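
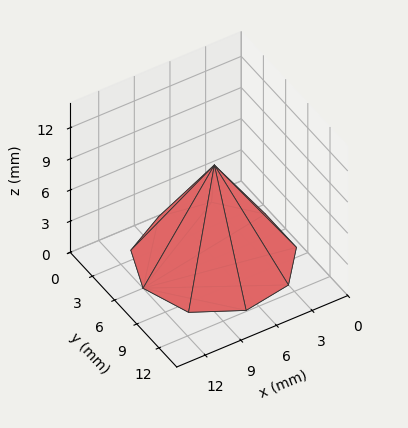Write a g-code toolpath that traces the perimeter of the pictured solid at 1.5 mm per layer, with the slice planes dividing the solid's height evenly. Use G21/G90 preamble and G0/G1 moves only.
Reading the render: the shape is a regular 9-sided pyramid, base circumscribed radius ≈ 6 mm, apex at z ≈ 9 mm (dimensions read to the nearest mm from the axis ticks). For the g-code, the solid's height is divided into equal slices at the stated Δz and each level perimeter traced with G1 moves after a G0 lift.

; perimeter-only toolpath
G21 ; units = mm
G90 ; absolute positioning
G28 ; home
; layer 1
G0 Z1.5
G0 X11.0 Y6.0
G1 X9.8 Y9.2
G1 X6.8 Y10.9
G1 X3.5 Y10.3
G1 X1.3 Y7.8
G1 X1.3 Y4.2
G1 X3.5 Y1.7
G1 X6.8 Y1.1
G1 X9.8 Y2.8
G1 X11.0 Y6.0
; layer 2
G0 Z3.0
G0 X10.0 Y6.0
G1 X9.1 Y8.6
G1 X6.7 Y9.9
G1 X4.0 Y9.5
G1 X2.3 Y7.4
G1 X2.3 Y4.6
G1 X4.0 Y2.5
G1 X6.7 Y2.1
G1 X9.1 Y3.4
G1 X10.0 Y6.0
; layer 3
G0 Z4.5
G0 X9.0 Y6.0
G1 X8.3 Y8.0
G1 X6.5 Y8.9
G1 X4.5 Y8.6
G1 X3.2 Y7.0
G1 X3.2 Y5.0
G1 X4.5 Y3.4
G1 X6.5 Y3.0
G1 X8.3 Y4.0
G1 X9.0 Y6.0
; layer 4
G0 Z6.0
G0 X8.0 Y6.0
G1 X7.5 Y7.3
G1 X6.3 Y8.0
G1 X5.0 Y7.7
G1 X4.1 Y6.7
G1 X4.1 Y5.3
G1 X5.0 Y4.3
G1 X6.3 Y4.0
G1 X7.5 Y4.7
G1 X8.0 Y6.0
; layer 5
G0 Z7.5
G0 X7.0 Y6.0
G1 X6.8 Y6.6
G1 X6.2 Y7.0
G1 X5.5 Y6.9
G1 X5.1 Y6.3
G1 X5.1 Y5.6
G1 X5.5 Y5.1
G1 X6.2 Y5.0
G1 X6.8 Y5.3
G1 X7.0 Y6.0
M2 ; end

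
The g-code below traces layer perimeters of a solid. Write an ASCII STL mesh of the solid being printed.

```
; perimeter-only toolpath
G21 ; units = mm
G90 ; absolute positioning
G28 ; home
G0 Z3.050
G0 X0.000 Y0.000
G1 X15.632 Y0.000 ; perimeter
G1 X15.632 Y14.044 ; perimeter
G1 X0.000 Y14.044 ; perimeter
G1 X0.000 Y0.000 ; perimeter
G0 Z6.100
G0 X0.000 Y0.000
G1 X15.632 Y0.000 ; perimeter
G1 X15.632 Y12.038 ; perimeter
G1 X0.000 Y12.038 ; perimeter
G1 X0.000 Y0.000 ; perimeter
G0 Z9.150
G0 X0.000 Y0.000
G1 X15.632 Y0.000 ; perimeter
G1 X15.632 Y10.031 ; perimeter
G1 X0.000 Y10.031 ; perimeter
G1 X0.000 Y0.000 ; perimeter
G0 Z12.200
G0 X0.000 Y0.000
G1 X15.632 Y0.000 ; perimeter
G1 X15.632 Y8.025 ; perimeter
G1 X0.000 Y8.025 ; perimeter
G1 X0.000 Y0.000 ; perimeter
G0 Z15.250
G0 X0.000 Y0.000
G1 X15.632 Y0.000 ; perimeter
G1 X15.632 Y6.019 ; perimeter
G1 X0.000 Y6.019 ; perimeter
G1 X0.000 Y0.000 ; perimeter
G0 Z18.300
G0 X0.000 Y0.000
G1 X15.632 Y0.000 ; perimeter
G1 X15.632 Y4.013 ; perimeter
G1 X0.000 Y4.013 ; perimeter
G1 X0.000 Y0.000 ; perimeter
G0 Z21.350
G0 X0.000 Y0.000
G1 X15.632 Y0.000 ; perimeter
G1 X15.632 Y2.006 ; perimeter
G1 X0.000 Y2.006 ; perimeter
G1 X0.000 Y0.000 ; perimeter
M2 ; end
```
solid part
  facet normal 0.0000 0.0000 -1.0000
    outer loop
      vertex 15.632 16.050 0.000
      vertex 15.632 0.000 0.000
      vertex 0.000 0.000 0.000
    endloop
  endfacet
  facet normal 0.0000 0.0000 -1.0000
    outer loop
      vertex 0.000 16.050 0.000
      vertex 15.632 16.050 0.000
      vertex 0.000 0.000 0.000
    endloop
  endfacet
  facet normal 0.0000 -1.0000 0.0000
    outer loop
      vertex 0.000 0.000 0.000
      vertex 15.632 0.000 0.000
      vertex 15.632 0.000 24.400
    endloop
  endfacet
  facet normal 0.0000 -1.0000 0.0000
    outer loop
      vertex 0.000 0.000 0.000
      vertex 15.632 0.000 24.400
      vertex 0.000 0.000 24.400
    endloop
  endfacet
  facet normal 0.0000 0.8355 0.5496
    outer loop
      vertex 0.000 0.000 24.400
      vertex 15.632 0.000 24.400
      vertex 15.632 16.050 0.000
    endloop
  endfacet
  facet normal 0.0000 0.8355 0.5496
    outer loop
      vertex 0.000 0.000 24.400
      vertex 15.632 16.050 0.000
      vertex 0.000 16.050 0.000
    endloop
  endfacet
  facet normal -1.0000 0.0000 0.0000
    outer loop
      vertex 0.000 0.000 24.400
      vertex 0.000 16.050 0.000
      vertex 0.000 0.000 0.000
    endloop
  endfacet
  facet normal 1.0000 0.0000 0.0000
    outer loop
      vertex 15.632 0.000 0.000
      vertex 15.632 16.050 0.000
      vertex 15.632 0.000 24.400
    endloop
  endfacet
endsolid part

The G0 Z moves step by Δz≈3.050 mm. The G1 loops shrink linearly with z, so the solid tapers from its base footprint up to z≈24.4. Closing with a flat bottom cap and the tapered top and triangulating gives 8 facets — a wedge (ramp): 15.6 × 16.1 mm base, rising to 24.4 mm along the y=0 edge and sloping linearly to z=0 at y=16.1.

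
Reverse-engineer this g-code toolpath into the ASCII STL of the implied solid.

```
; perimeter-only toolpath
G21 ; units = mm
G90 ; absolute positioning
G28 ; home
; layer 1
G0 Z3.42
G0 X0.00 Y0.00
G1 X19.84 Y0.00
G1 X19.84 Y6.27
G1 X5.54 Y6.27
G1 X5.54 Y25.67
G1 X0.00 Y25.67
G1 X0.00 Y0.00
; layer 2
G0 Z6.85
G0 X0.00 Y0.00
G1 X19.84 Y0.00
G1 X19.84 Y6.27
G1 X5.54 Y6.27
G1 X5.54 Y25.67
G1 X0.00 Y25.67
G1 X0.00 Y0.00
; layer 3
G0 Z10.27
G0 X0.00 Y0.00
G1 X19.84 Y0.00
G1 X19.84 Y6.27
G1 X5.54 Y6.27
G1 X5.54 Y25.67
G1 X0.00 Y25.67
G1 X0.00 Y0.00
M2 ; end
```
solid part
  facet normal 0.0000 0.0000 -1.0000
    outer loop
      vertex 19.84 6.27 0.00
      vertex 19.84 0.00 0.00
      vertex 0.00 0.00 0.00
    endloop
  endfacet
  facet normal 0.0000 0.0000 -1.0000
    outer loop
      vertex 5.54 6.27 0.00
      vertex 19.84 6.27 0.00
      vertex 0.00 0.00 0.00
    endloop
  endfacet
  facet normal 0.0000 0.0000 -1.0000
    outer loop
      vertex 5.54 25.67 0.00
      vertex 5.54 6.27 0.00
      vertex 0.00 0.00 0.00
    endloop
  endfacet
  facet normal 0.0000 0.0000 -1.0000
    outer loop
      vertex 0.00 25.67 0.00
      vertex 5.54 25.67 0.00
      vertex 0.00 0.00 0.00
    endloop
  endfacet
  facet normal 0.0000 0.0000 1.0000
    outer loop
      vertex 0.00 0.00 10.27
      vertex 19.84 0.00 10.27
      vertex 19.84 6.27 10.27
    endloop
  endfacet
  facet normal 0.0000 0.0000 1.0000
    outer loop
      vertex 0.00 0.00 10.27
      vertex 19.84 6.27 10.27
      vertex 5.54 6.27 10.27
    endloop
  endfacet
  facet normal 0.0000 0.0000 1.0000
    outer loop
      vertex 0.00 0.00 10.27
      vertex 5.54 6.27 10.27
      vertex 5.54 25.67 10.27
    endloop
  endfacet
  facet normal 0.0000 0.0000 1.0000
    outer loop
      vertex 0.00 0.00 10.27
      vertex 5.54 25.67 10.27
      vertex 0.00 25.67 10.27
    endloop
  endfacet
  facet normal 0.0000 -1.0000 0.0000
    outer loop
      vertex 0.00 0.00 0.00
      vertex 19.84 0.00 0.00
      vertex 19.84 0.00 10.27
    endloop
  endfacet
  facet normal 0.0000 -1.0000 0.0000
    outer loop
      vertex 0.00 0.00 0.00
      vertex 19.84 0.00 10.27
      vertex 0.00 0.00 10.27
    endloop
  endfacet
  facet normal 1.0000 0.0000 0.0000
    outer loop
      vertex 19.84 0.00 0.00
      vertex 19.84 6.27 0.00
      vertex 19.84 6.27 10.27
    endloop
  endfacet
  facet normal 1.0000 0.0000 0.0000
    outer loop
      vertex 19.84 0.00 0.00
      vertex 19.84 6.27 10.27
      vertex 19.84 0.00 10.27
    endloop
  endfacet
  facet normal 0.0000 1.0000 0.0000
    outer loop
      vertex 19.84 6.27 0.00
      vertex 5.54 6.27 0.00
      vertex 5.54 6.27 10.27
    endloop
  endfacet
  facet normal 0.0000 1.0000 0.0000
    outer loop
      vertex 19.84 6.27 0.00
      vertex 5.54 6.27 10.27
      vertex 19.84 6.27 10.27
    endloop
  endfacet
  facet normal 1.0000 0.0000 0.0000
    outer loop
      vertex 5.54 6.27 0.00
      vertex 5.54 25.67 0.00
      vertex 5.54 25.67 10.27
    endloop
  endfacet
  facet normal 1.0000 0.0000 0.0000
    outer loop
      vertex 5.54 6.27 0.00
      vertex 5.54 25.67 10.27
      vertex 5.54 6.27 10.27
    endloop
  endfacet
  facet normal 0.0000 1.0000 0.0000
    outer loop
      vertex 5.54 25.67 0.00
      vertex 0.00 25.67 0.00
      vertex 0.00 25.67 10.27
    endloop
  endfacet
  facet normal 0.0000 1.0000 0.0000
    outer loop
      vertex 5.54 25.67 0.00
      vertex 0.00 25.67 10.27
      vertex 5.54 25.67 10.27
    endloop
  endfacet
  facet normal -1.0000 0.0000 0.0000
    outer loop
      vertex 0.00 25.67 0.00
      vertex 0.00 0.00 0.00
      vertex 0.00 0.00 10.27
    endloop
  endfacet
  facet normal -1.0000 0.0000 0.0000
    outer loop
      vertex 0.00 25.67 0.00
      vertex 0.00 0.00 10.27
      vertex 0.00 25.67 10.27
    endloop
  endfacet
endsolid part

The G0 Z moves step by Δz≈3.42 mm. Every layer's G1 loop is the same polygon, so the solid is a straight extrusion of it from z=0 to z≈10.3. Closing with flat bottom and top caps and triangulating gives 20 facets — an L-shaped prism: outer 19.8 × 25.7 mm, arm thicknesses ≈ 6.27 mm (horizontal) and 5.54 mm (vertical), extruded 10.3 mm in z.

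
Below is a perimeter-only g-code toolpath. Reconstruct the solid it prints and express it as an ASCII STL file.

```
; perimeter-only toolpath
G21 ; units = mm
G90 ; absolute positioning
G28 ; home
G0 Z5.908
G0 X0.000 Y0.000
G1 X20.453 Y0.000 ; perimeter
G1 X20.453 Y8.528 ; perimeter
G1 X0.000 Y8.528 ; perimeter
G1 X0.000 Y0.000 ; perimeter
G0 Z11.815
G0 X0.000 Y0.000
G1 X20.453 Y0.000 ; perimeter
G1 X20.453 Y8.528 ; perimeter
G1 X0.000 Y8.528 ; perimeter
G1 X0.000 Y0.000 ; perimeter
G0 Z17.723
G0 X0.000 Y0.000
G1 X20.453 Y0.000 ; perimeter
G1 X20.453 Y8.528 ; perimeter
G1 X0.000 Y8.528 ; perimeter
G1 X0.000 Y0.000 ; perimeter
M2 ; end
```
solid part
  facet normal 0.0000 0.0000 -1.0000
    outer loop
      vertex 20.453 8.528 0.000
      vertex 20.453 0.000 0.000
      vertex 0.000 0.000 0.000
    endloop
  endfacet
  facet normal 0.0000 0.0000 -1.0000
    outer loop
      vertex 0.000 8.528 0.000
      vertex 20.453 8.528 0.000
      vertex 0.000 0.000 0.000
    endloop
  endfacet
  facet normal 0.0000 0.0000 1.0000
    outer loop
      vertex 0.000 0.000 17.723
      vertex 20.453 0.000 17.723
      vertex 20.453 8.528 17.723
    endloop
  endfacet
  facet normal 0.0000 0.0000 1.0000
    outer loop
      vertex 0.000 0.000 17.723
      vertex 20.453 8.528 17.723
      vertex 0.000 8.528 17.723
    endloop
  endfacet
  facet normal 0.0000 -1.0000 0.0000
    outer loop
      vertex 0.000 0.000 0.000
      vertex 20.453 0.000 0.000
      vertex 20.453 0.000 17.723
    endloop
  endfacet
  facet normal 0.0000 -1.0000 0.0000
    outer loop
      vertex 0.000 0.000 0.000
      vertex 20.453 0.000 17.723
      vertex 0.000 0.000 17.723
    endloop
  endfacet
  facet normal 0.0000 1.0000 0.0000
    outer loop
      vertex 20.453 8.528 17.723
      vertex 20.453 8.528 0.000
      vertex 0.000 8.528 0.000
    endloop
  endfacet
  facet normal 0.0000 1.0000 0.0000
    outer loop
      vertex 0.000 8.528 17.723
      vertex 20.453 8.528 17.723
      vertex 0.000 8.528 0.000
    endloop
  endfacet
  facet normal -1.0000 0.0000 0.0000
    outer loop
      vertex 0.000 8.528 17.723
      vertex 0.000 8.528 0.000
      vertex 0.000 0.000 0.000
    endloop
  endfacet
  facet normal -1.0000 0.0000 0.0000
    outer loop
      vertex 0.000 0.000 17.723
      vertex 0.000 8.528 17.723
      vertex 0.000 0.000 0.000
    endloop
  endfacet
  facet normal 1.0000 0.0000 0.0000
    outer loop
      vertex 20.453 0.000 0.000
      vertex 20.453 8.528 0.000
      vertex 20.453 8.528 17.723
    endloop
  endfacet
  facet normal 1.0000 0.0000 0.0000
    outer loop
      vertex 20.453 0.000 0.000
      vertex 20.453 8.528 17.723
      vertex 20.453 0.000 17.723
    endloop
  endfacet
endsolid part

The G0 Z moves step by Δz≈5.908 mm. Every layer's G1 loop is the same polygon, so the solid is a straight extrusion of it from z=0 to z≈17.7. Closing with flat bottom and top caps and triangulating gives 12 facets — a rectangular box, roughly 20.5 × 8.53 mm footprint and 17.7 mm tall.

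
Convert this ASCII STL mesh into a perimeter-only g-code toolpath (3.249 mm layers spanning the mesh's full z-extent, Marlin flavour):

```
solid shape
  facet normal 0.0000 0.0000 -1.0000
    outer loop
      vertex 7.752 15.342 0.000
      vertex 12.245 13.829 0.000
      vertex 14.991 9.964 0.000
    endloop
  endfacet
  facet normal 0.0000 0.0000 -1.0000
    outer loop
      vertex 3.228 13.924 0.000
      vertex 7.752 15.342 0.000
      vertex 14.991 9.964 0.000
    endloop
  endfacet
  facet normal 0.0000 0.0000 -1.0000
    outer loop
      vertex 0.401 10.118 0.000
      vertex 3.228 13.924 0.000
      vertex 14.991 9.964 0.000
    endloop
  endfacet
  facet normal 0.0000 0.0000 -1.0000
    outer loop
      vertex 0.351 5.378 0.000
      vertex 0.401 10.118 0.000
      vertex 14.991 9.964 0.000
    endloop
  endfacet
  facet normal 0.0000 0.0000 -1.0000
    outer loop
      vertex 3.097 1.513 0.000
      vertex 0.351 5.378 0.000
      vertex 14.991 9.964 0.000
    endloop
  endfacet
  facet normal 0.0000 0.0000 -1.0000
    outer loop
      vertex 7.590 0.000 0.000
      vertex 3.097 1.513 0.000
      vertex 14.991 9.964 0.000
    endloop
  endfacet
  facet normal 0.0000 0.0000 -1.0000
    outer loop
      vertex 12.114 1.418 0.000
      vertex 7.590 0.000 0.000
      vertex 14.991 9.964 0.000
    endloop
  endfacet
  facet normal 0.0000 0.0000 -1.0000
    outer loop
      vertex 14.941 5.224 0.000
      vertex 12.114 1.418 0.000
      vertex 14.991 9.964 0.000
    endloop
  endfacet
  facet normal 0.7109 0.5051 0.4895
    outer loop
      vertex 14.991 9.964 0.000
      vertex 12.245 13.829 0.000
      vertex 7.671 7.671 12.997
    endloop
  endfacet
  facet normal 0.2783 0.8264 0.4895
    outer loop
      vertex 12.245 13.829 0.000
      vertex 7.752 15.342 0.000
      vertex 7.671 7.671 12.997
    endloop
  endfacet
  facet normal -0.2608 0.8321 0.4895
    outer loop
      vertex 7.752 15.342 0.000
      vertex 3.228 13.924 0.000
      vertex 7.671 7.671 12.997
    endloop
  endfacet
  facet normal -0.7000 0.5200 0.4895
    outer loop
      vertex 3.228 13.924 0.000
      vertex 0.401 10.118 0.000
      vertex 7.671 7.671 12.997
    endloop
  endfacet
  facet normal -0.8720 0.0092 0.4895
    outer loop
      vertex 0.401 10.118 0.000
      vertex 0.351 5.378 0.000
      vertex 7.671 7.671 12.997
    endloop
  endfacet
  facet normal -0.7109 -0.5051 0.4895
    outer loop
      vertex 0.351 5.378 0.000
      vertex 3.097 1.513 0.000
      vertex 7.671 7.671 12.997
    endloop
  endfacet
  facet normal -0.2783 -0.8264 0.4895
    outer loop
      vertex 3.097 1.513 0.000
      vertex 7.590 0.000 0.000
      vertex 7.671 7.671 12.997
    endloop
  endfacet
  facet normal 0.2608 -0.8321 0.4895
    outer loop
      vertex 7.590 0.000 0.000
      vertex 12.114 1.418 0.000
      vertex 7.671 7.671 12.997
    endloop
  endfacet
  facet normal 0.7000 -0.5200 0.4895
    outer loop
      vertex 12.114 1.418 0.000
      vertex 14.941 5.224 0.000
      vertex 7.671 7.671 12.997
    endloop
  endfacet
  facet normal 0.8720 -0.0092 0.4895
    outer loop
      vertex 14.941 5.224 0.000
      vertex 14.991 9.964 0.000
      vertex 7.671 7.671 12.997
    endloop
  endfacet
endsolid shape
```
; perimeter-only toolpath
G21 ; units = mm
G90 ; absolute positioning
G28 ; home
; layer 1
G0 Z3.249
G0 X13.161 Y9.391
G1 X11.101 Y12.290
G1 X7.732 Y13.424
G1 X4.339 Y12.361
G1 X2.219 Y9.506
G1 X2.181 Y5.951
G1 X4.240 Y3.053
G1 X7.610 Y1.918
G1 X11.003 Y2.981
G1 X13.123 Y5.836
G1 X13.161 Y9.391
; layer 2
G0 Z6.498
G0 X11.331 Y8.818
G1 X9.958 Y10.750
G1 X7.712 Y11.507
G1 X5.450 Y10.797
G1 X4.036 Y8.895
G1 X4.011 Y6.524
G1 X5.384 Y4.592
G1 X7.630 Y3.836
G1 X9.893 Y4.545
G1 X11.306 Y6.447
G1 X11.331 Y8.818
; layer 3
G0 Z9.748
G0 X9.501 Y8.244
G1 X8.815 Y9.210
G1 X7.691 Y9.589
G1 X6.560 Y9.234
G1 X5.854 Y8.283
G1 X5.841 Y7.098
G1 X6.528 Y6.132
G1 X7.651 Y5.753
G1 X8.782 Y6.108
G1 X9.489 Y7.059
G1 X9.501 Y8.244
M2 ; end

The solid is a regular 10-sided pyramid, base circumscribed radius ≈ 7.67 mm, apex at z ≈ 13 mm. Slicing at Δz = 3.249 mm — 4 equal slices spanning the solid's height, so layer i sits at z = i·h/4 — gives 3 non-empty perimeters. Each is a 10-segment closed polygon; G0 lifts to the layer z and rapids to the start vertex, then G1 traces the edges. The cross-section shrinks linearly with z (the slice at the apex is degenerate and omitted).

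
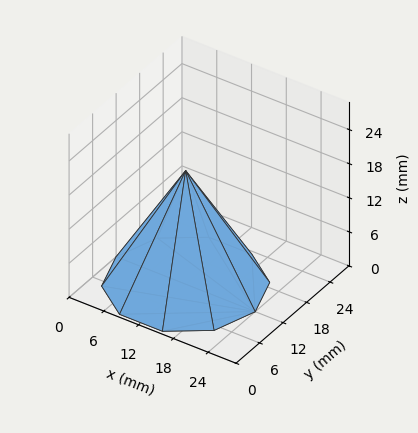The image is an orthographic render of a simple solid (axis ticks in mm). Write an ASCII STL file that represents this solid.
Reading the render: the shape is a regular 10-sided pyramid, base circumscribed radius ≈ 12 mm, apex at z ≈ 20 mm (dimensions read to the nearest mm from the axis ticks). For the STL, each face is triangulated and given an outward normal.

solid part
  facet normal 0.0000 0.0000 -1.0000
    outer loop
      vertex 15.7 23.4 0.0
      vertex 21.7 19.1 0.0
      vertex 24.0 12.0 0.0
    endloop
  endfacet
  facet normal 0.0000 0.0000 -1.0000
    outer loop
      vertex 8.3 23.4 0.0
      vertex 15.7 23.4 0.0
      vertex 24.0 12.0 0.0
    endloop
  endfacet
  facet normal 0.0000 0.0000 -1.0000
    outer loop
      vertex 2.3 19.1 0.0
      vertex 8.3 23.4 0.0
      vertex 24.0 12.0 0.0
    endloop
  endfacet
  facet normal 0.0000 0.0000 -1.0000
    outer loop
      vertex 0.0 12.0 0.0
      vertex 2.3 19.1 0.0
      vertex 24.0 12.0 0.0
    endloop
  endfacet
  facet normal 0.0000 0.0000 -1.0000
    outer loop
      vertex 2.3 4.9 0.0
      vertex 0.0 12.0 0.0
      vertex 24.0 12.0 0.0
    endloop
  endfacet
  facet normal 0.0000 0.0000 -1.0000
    outer loop
      vertex 8.3 0.6 0.0
      vertex 2.3 4.9 0.0
      vertex 24.0 12.0 0.0
    endloop
  endfacet
  facet normal 0.0000 0.0000 -1.0000
    outer loop
      vertex 15.7 0.6 0.0
      vertex 8.3 0.6 0.0
      vertex 24.0 12.0 0.0
    endloop
  endfacet
  facet normal 0.0000 0.0000 -1.0000
    outer loop
      vertex 21.7 4.9 0.0
      vertex 15.7 0.6 0.0
      vertex 24.0 12.0 0.0
    endloop
  endfacet
  facet normal 0.8262 0.2676 0.4957
    outer loop
      vertex 24.0 12.0 0.0
      vertex 21.7 19.1 0.0
      vertex 12.0 12.0 20.0
    endloop
  endfacet
  facet normal 0.5058 0.7058 0.4959
    outer loop
      vertex 21.7 19.1 0.0
      vertex 15.7 23.4 0.0
      vertex 12.0 12.0 20.0
    endloop
  endfacet
  facet normal 0.0000 0.8688 0.4952
    outer loop
      vertex 15.7 23.4 0.0
      vertex 8.3 23.4 0.0
      vertex 12.0 12.0 20.0
    endloop
  endfacet
  facet normal -0.5058 0.7058 0.4959
    outer loop
      vertex 8.3 23.4 0.0
      vertex 2.3 19.1 0.0
      vertex 12.0 12.0 20.0
    endloop
  endfacet
  facet normal -0.8262 0.2676 0.4957
    outer loop
      vertex 2.3 19.1 0.0
      vertex 0.0 12.0 0.0
      vertex 12.0 12.0 20.0
    endloop
  endfacet
  facet normal -0.8262 -0.2676 0.4957
    outer loop
      vertex 0.0 12.0 0.0
      vertex 2.3 4.9 0.0
      vertex 12.0 12.0 20.0
    endloop
  endfacet
  facet normal -0.5058 -0.7058 0.4959
    outer loop
      vertex 2.3 4.9 0.0
      vertex 8.3 0.6 0.0
      vertex 12.0 12.0 20.0
    endloop
  endfacet
  facet normal 0.0000 -0.8688 0.4952
    outer loop
      vertex 8.3 0.6 0.0
      vertex 15.7 0.6 0.0
      vertex 12.0 12.0 20.0
    endloop
  endfacet
  facet normal 0.5058 -0.7058 0.4959
    outer loop
      vertex 15.7 0.6 0.0
      vertex 21.7 4.9 0.0
      vertex 12.0 12.0 20.0
    endloop
  endfacet
  facet normal 0.8262 -0.2676 0.4957
    outer loop
      vertex 21.7 4.9 0.0
      vertex 24.0 12.0 0.0
      vertex 12.0 12.0 20.0
    endloop
  endfacet
endsolid part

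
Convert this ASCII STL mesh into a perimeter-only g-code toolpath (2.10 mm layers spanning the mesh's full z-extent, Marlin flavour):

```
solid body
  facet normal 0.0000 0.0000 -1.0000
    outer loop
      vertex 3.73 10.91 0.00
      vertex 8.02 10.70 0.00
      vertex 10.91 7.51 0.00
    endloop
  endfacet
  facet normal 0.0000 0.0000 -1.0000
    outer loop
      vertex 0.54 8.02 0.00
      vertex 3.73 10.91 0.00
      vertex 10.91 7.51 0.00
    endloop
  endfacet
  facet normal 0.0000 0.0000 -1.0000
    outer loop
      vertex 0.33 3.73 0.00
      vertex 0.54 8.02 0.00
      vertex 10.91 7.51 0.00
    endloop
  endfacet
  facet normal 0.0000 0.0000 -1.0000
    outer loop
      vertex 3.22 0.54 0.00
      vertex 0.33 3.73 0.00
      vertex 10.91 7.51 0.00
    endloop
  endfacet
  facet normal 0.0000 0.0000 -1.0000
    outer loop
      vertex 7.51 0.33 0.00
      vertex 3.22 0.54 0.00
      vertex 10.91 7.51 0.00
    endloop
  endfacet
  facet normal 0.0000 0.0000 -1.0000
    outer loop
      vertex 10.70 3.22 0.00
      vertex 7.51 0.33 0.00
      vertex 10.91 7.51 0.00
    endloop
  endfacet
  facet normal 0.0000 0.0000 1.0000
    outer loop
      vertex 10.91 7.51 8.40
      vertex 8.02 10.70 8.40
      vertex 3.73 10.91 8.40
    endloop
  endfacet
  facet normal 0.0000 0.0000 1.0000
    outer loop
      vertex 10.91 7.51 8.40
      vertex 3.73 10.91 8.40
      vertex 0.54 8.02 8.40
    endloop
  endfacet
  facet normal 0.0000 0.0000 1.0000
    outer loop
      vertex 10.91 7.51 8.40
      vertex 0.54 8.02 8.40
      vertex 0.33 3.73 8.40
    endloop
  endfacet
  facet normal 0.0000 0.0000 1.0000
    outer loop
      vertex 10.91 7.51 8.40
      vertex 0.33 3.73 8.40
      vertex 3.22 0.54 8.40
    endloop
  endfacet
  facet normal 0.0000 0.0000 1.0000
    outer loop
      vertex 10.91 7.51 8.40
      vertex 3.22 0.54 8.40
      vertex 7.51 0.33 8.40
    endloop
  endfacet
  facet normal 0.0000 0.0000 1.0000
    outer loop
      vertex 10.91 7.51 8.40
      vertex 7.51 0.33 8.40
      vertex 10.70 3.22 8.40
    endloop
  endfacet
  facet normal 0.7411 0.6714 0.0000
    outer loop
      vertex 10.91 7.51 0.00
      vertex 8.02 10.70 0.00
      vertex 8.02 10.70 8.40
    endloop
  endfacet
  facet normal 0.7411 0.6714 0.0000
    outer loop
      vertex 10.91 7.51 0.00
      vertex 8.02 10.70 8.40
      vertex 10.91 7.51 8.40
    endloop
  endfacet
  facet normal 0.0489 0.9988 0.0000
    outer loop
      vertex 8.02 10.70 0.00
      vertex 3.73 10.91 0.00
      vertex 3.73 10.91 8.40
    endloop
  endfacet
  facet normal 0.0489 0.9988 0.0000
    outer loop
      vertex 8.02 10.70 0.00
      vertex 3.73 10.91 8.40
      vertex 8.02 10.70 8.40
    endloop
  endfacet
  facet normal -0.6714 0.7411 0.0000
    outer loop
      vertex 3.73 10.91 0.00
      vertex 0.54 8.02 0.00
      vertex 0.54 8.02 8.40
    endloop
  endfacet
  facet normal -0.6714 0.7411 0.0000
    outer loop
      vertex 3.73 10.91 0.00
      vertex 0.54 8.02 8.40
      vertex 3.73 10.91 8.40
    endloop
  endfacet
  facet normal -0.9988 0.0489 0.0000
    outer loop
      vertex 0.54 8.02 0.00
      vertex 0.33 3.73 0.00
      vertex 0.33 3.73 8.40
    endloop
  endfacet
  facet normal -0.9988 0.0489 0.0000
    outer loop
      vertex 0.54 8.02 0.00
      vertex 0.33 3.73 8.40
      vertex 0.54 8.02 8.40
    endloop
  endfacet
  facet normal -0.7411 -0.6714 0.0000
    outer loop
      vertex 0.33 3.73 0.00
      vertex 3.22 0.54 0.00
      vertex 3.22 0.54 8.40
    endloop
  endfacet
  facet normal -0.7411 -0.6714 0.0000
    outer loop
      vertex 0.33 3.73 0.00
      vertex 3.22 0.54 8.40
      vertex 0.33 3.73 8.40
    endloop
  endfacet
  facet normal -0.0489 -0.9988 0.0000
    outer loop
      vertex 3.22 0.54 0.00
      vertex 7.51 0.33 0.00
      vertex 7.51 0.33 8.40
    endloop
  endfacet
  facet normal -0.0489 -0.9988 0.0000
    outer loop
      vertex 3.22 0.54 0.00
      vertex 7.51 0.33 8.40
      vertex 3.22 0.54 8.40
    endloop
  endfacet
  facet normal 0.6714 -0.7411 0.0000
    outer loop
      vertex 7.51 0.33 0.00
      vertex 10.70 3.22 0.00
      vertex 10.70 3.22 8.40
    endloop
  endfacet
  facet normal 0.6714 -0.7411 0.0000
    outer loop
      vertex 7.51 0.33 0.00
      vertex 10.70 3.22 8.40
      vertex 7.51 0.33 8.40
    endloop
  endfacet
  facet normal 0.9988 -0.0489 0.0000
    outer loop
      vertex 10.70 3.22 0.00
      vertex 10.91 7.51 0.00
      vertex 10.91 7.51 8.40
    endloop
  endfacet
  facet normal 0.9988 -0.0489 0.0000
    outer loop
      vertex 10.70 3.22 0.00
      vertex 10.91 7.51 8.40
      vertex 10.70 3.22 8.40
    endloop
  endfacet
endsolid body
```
; perimeter-only toolpath
G21 ; units = mm
G90 ; absolute positioning
G28 ; home
; layer 1
G0 Z2.10
G0 X10.91 Y7.51
G1 X8.02 Y10.70
G1 X3.73 Y10.91
G1 X0.54 Y8.02
G1 X0.33 Y3.73
G1 X3.22 Y0.54
G1 X7.51 Y0.33
G1 X10.70 Y3.22
G1 X10.91 Y7.51
; layer 2
G0 Z4.20
G0 X10.91 Y7.51
G1 X8.02 Y10.70
G1 X3.73 Y10.91
G1 X0.54 Y8.02
G1 X0.33 Y3.73
G1 X3.22 Y0.54
G1 X7.51 Y0.33
G1 X10.70 Y3.22
G1 X10.91 Y7.51
; layer 3
G0 Z6.30
G0 X10.91 Y7.51
G1 X8.02 Y10.70
G1 X3.73 Y10.91
G1 X0.54 Y8.02
G1 X0.33 Y3.73
G1 X3.22 Y0.54
G1 X7.51 Y0.33
G1 X10.70 Y3.22
G1 X10.91 Y7.51
; layer 4
G0 Z8.40
G0 X10.91 Y7.51
G1 X8.02 Y10.70
G1 X3.73 Y10.91
G1 X0.54 Y8.02
G1 X0.33 Y3.73
G1 X3.22 Y0.54
G1 X7.51 Y0.33
G1 X10.70 Y3.22
G1 X10.91 Y7.51
M2 ; end

The solid is a regular 8-sided prism (a cylinder approximated with 8 flat sides), circumscribed radius ≈ 5.62 mm, height ≈ 8.4 mm. Slicing at Δz = 2.10 mm — 4 equal slices spanning the solid's height, so layer i sits at z = i·h/4 — gives 4 non-empty perimeters. Each is a 8-segment closed polygon; G0 lifts to the layer z and rapids to the start vertex, then G1 traces the edges.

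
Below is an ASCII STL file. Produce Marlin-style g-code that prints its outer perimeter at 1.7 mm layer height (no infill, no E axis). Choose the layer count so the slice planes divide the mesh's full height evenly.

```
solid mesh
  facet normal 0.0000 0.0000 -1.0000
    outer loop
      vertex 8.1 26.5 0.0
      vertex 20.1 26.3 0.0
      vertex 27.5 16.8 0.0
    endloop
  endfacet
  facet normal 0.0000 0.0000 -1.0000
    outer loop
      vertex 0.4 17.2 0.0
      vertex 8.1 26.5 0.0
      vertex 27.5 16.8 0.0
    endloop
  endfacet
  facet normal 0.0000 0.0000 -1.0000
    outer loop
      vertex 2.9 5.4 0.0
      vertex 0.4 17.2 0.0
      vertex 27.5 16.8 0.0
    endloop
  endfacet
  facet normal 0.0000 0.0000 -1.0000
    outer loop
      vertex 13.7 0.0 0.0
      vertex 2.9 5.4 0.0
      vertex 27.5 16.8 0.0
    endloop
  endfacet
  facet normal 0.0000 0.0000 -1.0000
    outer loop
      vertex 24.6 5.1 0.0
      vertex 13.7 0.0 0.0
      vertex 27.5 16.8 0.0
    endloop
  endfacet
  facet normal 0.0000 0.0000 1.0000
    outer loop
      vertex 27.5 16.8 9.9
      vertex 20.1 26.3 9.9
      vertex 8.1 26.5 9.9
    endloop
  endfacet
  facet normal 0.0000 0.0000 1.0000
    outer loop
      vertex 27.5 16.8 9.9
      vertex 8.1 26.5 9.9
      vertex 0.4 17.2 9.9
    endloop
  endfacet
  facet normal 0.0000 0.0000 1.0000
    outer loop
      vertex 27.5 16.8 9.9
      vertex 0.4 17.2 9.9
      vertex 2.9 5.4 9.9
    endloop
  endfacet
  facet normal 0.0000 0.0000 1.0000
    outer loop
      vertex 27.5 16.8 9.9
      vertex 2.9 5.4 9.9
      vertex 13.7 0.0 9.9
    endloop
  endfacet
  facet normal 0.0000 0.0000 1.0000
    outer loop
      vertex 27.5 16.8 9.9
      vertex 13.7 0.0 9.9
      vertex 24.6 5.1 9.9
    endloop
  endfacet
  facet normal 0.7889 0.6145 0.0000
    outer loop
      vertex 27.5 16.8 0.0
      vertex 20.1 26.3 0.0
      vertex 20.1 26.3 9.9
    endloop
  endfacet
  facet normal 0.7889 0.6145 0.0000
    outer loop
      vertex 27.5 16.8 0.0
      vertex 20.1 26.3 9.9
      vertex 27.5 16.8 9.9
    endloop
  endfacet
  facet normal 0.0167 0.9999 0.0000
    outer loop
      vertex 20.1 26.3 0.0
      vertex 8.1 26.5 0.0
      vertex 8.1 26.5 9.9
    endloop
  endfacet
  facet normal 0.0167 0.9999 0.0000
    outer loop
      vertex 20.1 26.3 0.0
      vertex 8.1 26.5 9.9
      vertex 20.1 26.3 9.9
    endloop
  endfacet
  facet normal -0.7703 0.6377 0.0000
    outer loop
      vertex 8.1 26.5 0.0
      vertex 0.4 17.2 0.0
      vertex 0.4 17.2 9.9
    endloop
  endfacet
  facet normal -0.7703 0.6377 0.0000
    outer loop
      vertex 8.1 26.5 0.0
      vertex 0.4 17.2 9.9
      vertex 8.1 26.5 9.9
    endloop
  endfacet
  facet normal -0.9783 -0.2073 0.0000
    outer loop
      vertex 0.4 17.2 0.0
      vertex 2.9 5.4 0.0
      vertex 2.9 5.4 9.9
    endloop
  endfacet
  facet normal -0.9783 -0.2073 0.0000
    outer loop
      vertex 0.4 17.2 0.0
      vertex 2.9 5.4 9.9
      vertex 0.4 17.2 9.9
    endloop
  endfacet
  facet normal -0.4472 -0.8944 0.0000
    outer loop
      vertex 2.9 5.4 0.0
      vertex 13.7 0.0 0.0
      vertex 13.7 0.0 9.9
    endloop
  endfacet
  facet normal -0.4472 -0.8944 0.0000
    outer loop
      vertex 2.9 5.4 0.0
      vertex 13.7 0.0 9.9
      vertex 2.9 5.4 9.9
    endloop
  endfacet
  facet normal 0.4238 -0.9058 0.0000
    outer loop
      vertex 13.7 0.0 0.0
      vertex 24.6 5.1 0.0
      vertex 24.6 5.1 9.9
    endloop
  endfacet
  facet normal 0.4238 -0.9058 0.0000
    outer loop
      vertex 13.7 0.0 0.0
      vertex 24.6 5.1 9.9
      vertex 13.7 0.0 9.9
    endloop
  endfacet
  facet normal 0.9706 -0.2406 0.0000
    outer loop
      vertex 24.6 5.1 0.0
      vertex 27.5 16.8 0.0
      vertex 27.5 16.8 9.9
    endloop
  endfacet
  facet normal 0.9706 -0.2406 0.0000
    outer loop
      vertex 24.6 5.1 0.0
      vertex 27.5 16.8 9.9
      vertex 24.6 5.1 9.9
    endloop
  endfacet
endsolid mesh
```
; perimeter-only toolpath
G21 ; units = mm
G90 ; absolute positioning
G28 ; home
; layer 1
G0 Z1.7
G0 X27.5 Y16.8
G1 X20.1 Y26.3
G1 X8.1 Y26.5
G1 X0.4 Y17.2
G1 X2.9 Y5.4
G1 X13.7 Y0.0
G1 X24.6 Y5.1
G1 X27.5 Y16.8
; layer 2
G0 Z3.3
G0 X27.5 Y16.8
G1 X20.1 Y26.3
G1 X8.1 Y26.5
G1 X0.4 Y17.2
G1 X2.9 Y5.4
G1 X13.7 Y0.0
G1 X24.6 Y5.1
G1 X27.5 Y16.8
; layer 3
G0 Z5.0
G0 X27.5 Y16.8
G1 X20.1 Y26.3
G1 X8.1 Y26.5
G1 X0.4 Y17.2
G1 X2.9 Y5.4
G1 X13.7 Y0.0
G1 X24.6 Y5.1
G1 X27.5 Y16.8
; layer 4
G0 Z6.6
G0 X27.5 Y16.8
G1 X20.1 Y26.3
G1 X8.1 Y26.5
G1 X0.4 Y17.2
G1 X2.9 Y5.4
G1 X13.7 Y0.0
G1 X24.6 Y5.1
G1 X27.5 Y16.8
; layer 5
G0 Z8.2
G0 X27.5 Y16.8
G1 X20.1 Y26.3
G1 X8.1 Y26.5
G1 X0.4 Y17.2
G1 X2.9 Y5.4
G1 X13.7 Y0.0
G1 X24.6 Y5.1
G1 X27.5 Y16.8
; layer 6
G0 Z9.9
G0 X27.5 Y16.8
G1 X20.1 Y26.3
G1 X8.1 Y26.5
G1 X0.4 Y17.2
G1 X2.9 Y5.4
G1 X13.7 Y0.0
G1 X24.6 Y5.1
G1 X27.5 Y16.8
M2 ; end

The solid is a regular 7-sided prism (a cylinder approximated with 7 flat sides), circumscribed radius ≈ 13.9 mm, height ≈ 9.9 mm. Slicing at Δz = 1.7 mm — 6 equal slices spanning the solid's height, so layer i sits at z = i·h/6 — gives 6 non-empty perimeters. Each is a 7-segment closed polygon; G0 lifts to the layer z and rapids to the start vertex, then G1 traces the edges.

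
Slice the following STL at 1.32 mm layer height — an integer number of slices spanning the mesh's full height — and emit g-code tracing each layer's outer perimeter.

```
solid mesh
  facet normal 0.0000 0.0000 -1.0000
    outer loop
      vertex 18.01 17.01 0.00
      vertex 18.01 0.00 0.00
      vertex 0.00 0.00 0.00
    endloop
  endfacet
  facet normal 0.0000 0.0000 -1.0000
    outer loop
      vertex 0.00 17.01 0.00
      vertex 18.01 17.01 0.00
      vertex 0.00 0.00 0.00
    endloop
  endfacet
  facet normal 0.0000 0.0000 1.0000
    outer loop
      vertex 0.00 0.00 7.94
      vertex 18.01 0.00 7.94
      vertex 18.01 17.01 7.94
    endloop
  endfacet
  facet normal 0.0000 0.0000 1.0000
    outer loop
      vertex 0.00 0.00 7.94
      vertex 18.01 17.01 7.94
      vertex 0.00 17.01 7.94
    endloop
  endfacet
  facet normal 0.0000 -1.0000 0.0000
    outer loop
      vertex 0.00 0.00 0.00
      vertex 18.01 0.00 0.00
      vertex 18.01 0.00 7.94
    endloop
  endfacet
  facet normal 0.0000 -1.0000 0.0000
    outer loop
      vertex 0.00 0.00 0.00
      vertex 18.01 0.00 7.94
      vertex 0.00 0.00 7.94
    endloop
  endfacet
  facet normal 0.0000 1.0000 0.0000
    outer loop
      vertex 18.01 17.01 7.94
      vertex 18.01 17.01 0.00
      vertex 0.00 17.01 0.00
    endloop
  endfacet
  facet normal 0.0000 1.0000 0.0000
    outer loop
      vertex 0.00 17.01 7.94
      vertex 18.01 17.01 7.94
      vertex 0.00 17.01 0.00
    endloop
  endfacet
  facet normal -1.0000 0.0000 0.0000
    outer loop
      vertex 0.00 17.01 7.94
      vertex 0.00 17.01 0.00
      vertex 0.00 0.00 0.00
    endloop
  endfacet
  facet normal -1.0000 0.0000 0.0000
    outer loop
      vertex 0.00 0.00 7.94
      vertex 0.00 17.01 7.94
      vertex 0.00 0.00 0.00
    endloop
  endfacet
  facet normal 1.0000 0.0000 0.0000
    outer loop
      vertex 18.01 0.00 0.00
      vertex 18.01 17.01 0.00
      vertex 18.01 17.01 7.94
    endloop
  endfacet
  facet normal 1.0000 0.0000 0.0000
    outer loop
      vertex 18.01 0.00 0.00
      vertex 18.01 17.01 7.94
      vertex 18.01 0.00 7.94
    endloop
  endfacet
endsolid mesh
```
; perimeter-only toolpath
G21 ; units = mm
G90 ; absolute positioning
G28 ; home
; layer 1
G0 Z1.32
G0 X0.00 Y0.00
G1 X18.01 Y0.00
G1 X18.01 Y17.01
G1 X0.00 Y17.01
G1 X0.00 Y0.00
; layer 2
G0 Z2.65
G0 X0.00 Y0.00
G1 X18.01 Y0.00
G1 X18.01 Y17.01
G1 X0.00 Y17.01
G1 X0.00 Y0.00
; layer 3
G0 Z3.97
G0 X0.00 Y0.00
G1 X18.01 Y0.00
G1 X18.01 Y17.01
G1 X0.00 Y17.01
G1 X0.00 Y0.00
; layer 4
G0 Z5.29
G0 X0.00 Y0.00
G1 X18.01 Y0.00
G1 X18.01 Y17.01
G1 X0.00 Y17.01
G1 X0.00 Y0.00
; layer 5
G0 Z6.62
G0 X0.00 Y0.00
G1 X18.01 Y0.00
G1 X18.01 Y17.01
G1 X0.00 Y17.01
G1 X0.00 Y0.00
; layer 6
G0 Z7.94
G0 X0.00 Y0.00
G1 X18.01 Y0.00
G1 X18.01 Y17.01
G1 X0.00 Y17.01
G1 X0.00 Y0.00
M2 ; end

The solid is a rectangular box, roughly 18 × 17 mm footprint and 7.94 mm tall. Slicing at Δz = 1.32 mm — 6 equal slices spanning the solid's height, so layer i sits at z = i·h/6 — gives 6 non-empty perimeters. Each is a 4-segment closed polygon; G0 lifts to the layer z and rapids to the start vertex, then G1 traces the edges.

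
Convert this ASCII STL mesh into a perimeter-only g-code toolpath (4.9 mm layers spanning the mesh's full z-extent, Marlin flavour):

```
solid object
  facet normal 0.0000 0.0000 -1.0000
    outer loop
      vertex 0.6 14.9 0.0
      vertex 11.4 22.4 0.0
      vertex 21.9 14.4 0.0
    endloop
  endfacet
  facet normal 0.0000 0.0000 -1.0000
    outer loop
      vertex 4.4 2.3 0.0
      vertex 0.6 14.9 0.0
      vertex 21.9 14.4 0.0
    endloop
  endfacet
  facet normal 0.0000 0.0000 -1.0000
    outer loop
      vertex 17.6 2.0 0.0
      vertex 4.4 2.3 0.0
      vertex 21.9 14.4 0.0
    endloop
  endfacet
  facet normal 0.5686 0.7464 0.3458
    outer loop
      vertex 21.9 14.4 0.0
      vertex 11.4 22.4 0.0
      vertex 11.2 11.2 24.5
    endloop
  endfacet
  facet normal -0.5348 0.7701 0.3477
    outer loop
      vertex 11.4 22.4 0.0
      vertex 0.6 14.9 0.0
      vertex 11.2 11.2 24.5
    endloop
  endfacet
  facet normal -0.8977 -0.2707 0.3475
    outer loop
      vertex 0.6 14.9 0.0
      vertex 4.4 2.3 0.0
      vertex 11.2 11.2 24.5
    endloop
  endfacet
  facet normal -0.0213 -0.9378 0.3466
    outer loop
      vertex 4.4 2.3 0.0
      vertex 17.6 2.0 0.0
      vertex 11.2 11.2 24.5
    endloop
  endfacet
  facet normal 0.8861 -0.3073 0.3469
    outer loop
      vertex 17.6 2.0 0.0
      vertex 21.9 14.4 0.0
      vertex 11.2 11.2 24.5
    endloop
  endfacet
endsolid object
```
; perimeter-only toolpath
G21 ; units = mm
G90 ; absolute positioning
G28 ; home
; layer 1
G0 Z4.9
G0 X19.8 Y13.8
G1 X11.4 Y20.2
G1 X2.7 Y14.2
G1 X5.8 Y4.1
G1 X16.3 Y3.8
G1 X19.8 Y13.8
; layer 2
G0 Z9.8
G0 X17.6 Y13.1
G1 X11.3 Y17.9
G1 X4.8 Y13.4
G1 X7.1 Y5.9
G1 X15.0 Y5.7
G1 X17.6 Y13.1
; layer 3
G0 Z14.7
G0 X15.5 Y12.5
G1 X11.3 Y15.7
G1 X7.0 Y12.7
G1 X8.5 Y7.6
G1 X13.8 Y7.5
G1 X15.5 Y12.5
; layer 4
G0 Z19.6
G0 X13.3 Y11.8
G1 X11.2 Y13.4
G1 X9.1 Y11.9
G1 X9.8 Y9.4
G1 X12.5 Y9.4
G1 X13.3 Y11.8
M2 ; end

The solid is a regular 5-sided pyramid, base circumscribed radius ≈ 11.2 mm, apex at z ≈ 24.5 mm. Slicing at Δz = 4.9 mm — 5 equal slices spanning the solid's height, so layer i sits at z = i·h/5 — gives 4 non-empty perimeters. Each is a 5-segment closed polygon; G0 lifts to the layer z and rapids to the start vertex, then G1 traces the edges. The cross-section shrinks linearly with z (the slice at the apex is degenerate and omitted).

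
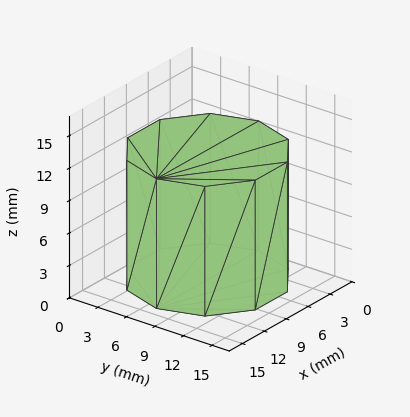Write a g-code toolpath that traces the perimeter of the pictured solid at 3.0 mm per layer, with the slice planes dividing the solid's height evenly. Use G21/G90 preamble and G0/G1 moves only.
Reading the render: the shape is a regular 10-sided prism (a cylinder approximated with 10 flat sides), circumscribed radius ≈ 7 mm, height ≈ 12 mm (dimensions read to the nearest mm from the axis ticks). For the g-code, the solid's height is divided into equal slices at the stated Δz and each level perimeter traced with G1 moves after a G0 lift.

; perimeter-only toolpath
G21 ; units = mm
G90 ; absolute positioning
G28 ; home
; layer 1
G0 Z3.0
G0 X14.0 Y7.0
G1 X12.7 Y11.1
G1 X9.2 Y13.7
G1 X4.8 Y13.7
G1 X1.3 Y11.1
G1 X0.0 Y7.0
G1 X1.3 Y2.9
G1 X4.8 Y0.3
G1 X9.2 Y0.3
G1 X12.7 Y2.9
G1 X14.0 Y7.0
; layer 2
G0 Z6.0
G0 X14.0 Y7.0
G1 X12.7 Y11.1
G1 X9.2 Y13.7
G1 X4.8 Y13.7
G1 X1.3 Y11.1
G1 X0.0 Y7.0
G1 X1.3 Y2.9
G1 X4.8 Y0.3
G1 X9.2 Y0.3
G1 X12.7 Y2.9
G1 X14.0 Y7.0
; layer 3
G0 Z9.0
G0 X14.0 Y7.0
G1 X12.7 Y11.1
G1 X9.2 Y13.7
G1 X4.8 Y13.7
G1 X1.3 Y11.1
G1 X0.0 Y7.0
G1 X1.3 Y2.9
G1 X4.8 Y0.3
G1 X9.2 Y0.3
G1 X12.7 Y2.9
G1 X14.0 Y7.0
; layer 4
G0 Z12.0
G0 X14.0 Y7.0
G1 X12.7 Y11.1
G1 X9.2 Y13.7
G1 X4.8 Y13.7
G1 X1.3 Y11.1
G1 X0.0 Y7.0
G1 X1.3 Y2.9
G1 X4.8 Y0.3
G1 X9.2 Y0.3
G1 X12.7 Y2.9
G1 X14.0 Y7.0
M2 ; end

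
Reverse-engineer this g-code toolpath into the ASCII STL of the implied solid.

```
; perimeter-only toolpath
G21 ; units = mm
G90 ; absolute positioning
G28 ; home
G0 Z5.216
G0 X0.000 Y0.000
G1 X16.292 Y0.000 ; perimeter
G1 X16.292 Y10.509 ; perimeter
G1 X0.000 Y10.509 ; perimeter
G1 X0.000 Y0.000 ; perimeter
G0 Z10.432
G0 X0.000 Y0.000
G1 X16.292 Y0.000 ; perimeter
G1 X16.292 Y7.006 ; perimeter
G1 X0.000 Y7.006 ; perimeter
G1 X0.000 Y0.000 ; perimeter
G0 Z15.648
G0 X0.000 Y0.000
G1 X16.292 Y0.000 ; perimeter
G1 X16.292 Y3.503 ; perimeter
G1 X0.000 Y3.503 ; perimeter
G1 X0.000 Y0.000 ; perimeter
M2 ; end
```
solid part
  facet normal 0.0000 0.0000 -1.0000
    outer loop
      vertex 16.292 14.012 0.000
      vertex 16.292 0.000 0.000
      vertex 0.000 0.000 0.000
    endloop
  endfacet
  facet normal 0.0000 0.0000 -1.0000
    outer loop
      vertex 0.000 14.012 0.000
      vertex 16.292 14.012 0.000
      vertex 0.000 0.000 0.000
    endloop
  endfacet
  facet normal 0.0000 -1.0000 0.0000
    outer loop
      vertex 0.000 0.000 0.000
      vertex 16.292 0.000 0.000
      vertex 16.292 0.000 20.864
    endloop
  endfacet
  facet normal 0.0000 -1.0000 0.0000
    outer loop
      vertex 0.000 0.000 0.000
      vertex 16.292 0.000 20.864
      vertex 0.000 0.000 20.864
    endloop
  endfacet
  facet normal 0.0000 0.8302 0.5575
    outer loop
      vertex 0.000 0.000 20.864
      vertex 16.292 0.000 20.864
      vertex 16.292 14.012 0.000
    endloop
  endfacet
  facet normal 0.0000 0.8302 0.5575
    outer loop
      vertex 0.000 0.000 20.864
      vertex 16.292 14.012 0.000
      vertex 0.000 14.012 0.000
    endloop
  endfacet
  facet normal -1.0000 0.0000 0.0000
    outer loop
      vertex 0.000 0.000 20.864
      vertex 0.000 14.012 0.000
      vertex 0.000 0.000 0.000
    endloop
  endfacet
  facet normal 1.0000 0.0000 0.0000
    outer loop
      vertex 16.292 0.000 0.000
      vertex 16.292 14.012 0.000
      vertex 16.292 0.000 20.864
    endloop
  endfacet
endsolid part

The G0 Z moves step by Δz≈5.216 mm. The G1 loops shrink linearly with z, so the solid tapers from its base footprint up to z≈20.9. Closing with a flat bottom cap and the tapered top and triangulating gives 8 facets — a wedge (ramp): 16.3 × 14 mm base, rising to 20.9 mm along the y=0 edge and sloping linearly to z=0 at y=14.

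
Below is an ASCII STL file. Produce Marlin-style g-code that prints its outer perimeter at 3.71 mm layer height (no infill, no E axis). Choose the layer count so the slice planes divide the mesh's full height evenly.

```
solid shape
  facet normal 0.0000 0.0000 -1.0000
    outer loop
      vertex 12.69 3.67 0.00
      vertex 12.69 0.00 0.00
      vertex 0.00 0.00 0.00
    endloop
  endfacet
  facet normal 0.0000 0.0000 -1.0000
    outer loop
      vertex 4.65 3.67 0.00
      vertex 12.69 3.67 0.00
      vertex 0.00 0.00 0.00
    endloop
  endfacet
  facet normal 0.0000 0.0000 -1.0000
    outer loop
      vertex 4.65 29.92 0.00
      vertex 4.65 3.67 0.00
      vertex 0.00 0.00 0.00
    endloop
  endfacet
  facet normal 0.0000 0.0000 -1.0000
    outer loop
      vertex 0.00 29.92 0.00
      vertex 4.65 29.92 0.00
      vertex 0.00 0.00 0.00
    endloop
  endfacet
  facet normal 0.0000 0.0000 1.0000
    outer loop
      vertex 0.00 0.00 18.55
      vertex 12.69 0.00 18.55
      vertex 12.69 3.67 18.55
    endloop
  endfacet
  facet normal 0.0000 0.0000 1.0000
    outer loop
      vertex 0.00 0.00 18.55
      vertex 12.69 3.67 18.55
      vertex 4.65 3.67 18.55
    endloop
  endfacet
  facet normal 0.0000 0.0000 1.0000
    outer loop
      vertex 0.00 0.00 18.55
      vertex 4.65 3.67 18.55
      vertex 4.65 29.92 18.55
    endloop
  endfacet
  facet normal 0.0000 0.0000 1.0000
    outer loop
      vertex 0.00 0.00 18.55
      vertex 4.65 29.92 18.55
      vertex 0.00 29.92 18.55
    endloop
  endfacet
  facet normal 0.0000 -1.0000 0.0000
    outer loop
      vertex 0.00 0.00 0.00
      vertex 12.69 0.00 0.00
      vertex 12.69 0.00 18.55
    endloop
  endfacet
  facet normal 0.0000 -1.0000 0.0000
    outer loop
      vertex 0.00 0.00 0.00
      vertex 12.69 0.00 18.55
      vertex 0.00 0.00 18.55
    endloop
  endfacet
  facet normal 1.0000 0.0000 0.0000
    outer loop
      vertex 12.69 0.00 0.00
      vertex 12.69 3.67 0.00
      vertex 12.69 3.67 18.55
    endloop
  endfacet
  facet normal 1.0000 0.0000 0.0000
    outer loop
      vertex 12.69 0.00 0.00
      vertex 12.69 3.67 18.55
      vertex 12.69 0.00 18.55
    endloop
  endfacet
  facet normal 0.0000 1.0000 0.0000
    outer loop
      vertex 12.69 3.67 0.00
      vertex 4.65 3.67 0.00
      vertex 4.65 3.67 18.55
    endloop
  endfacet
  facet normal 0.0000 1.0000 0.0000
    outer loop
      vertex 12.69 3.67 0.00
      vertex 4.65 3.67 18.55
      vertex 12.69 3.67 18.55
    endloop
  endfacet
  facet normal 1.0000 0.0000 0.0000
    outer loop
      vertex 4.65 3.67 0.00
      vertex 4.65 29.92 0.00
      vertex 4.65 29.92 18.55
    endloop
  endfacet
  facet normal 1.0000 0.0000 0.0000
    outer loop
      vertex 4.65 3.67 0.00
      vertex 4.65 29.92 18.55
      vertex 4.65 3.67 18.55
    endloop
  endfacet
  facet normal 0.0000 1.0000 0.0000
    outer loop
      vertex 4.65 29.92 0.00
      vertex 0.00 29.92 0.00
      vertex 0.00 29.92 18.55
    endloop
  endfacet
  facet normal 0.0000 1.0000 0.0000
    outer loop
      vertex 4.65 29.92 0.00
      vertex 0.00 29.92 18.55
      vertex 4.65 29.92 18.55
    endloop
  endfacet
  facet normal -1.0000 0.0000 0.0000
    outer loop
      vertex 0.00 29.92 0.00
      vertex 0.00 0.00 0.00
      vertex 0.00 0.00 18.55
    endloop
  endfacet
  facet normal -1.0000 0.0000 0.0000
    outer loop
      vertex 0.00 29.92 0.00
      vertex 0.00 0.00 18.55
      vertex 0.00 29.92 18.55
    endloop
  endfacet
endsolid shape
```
; perimeter-only toolpath
G21 ; units = mm
G90 ; absolute positioning
G28 ; home
; layer 1
G0 Z3.71
G0 X0.00 Y0.00
G1 X12.69 Y0.00
G1 X12.69 Y3.67
G1 X4.65 Y3.67
G1 X4.65 Y29.92
G1 X0.00 Y29.92
G1 X0.00 Y0.00
; layer 2
G0 Z7.42
G0 X0.00 Y0.00
G1 X12.69 Y0.00
G1 X12.69 Y3.67
G1 X4.65 Y3.67
G1 X4.65 Y29.92
G1 X0.00 Y29.92
G1 X0.00 Y0.00
; layer 3
G0 Z11.13
G0 X0.00 Y0.00
G1 X12.69 Y0.00
G1 X12.69 Y3.67
G1 X4.65 Y3.67
G1 X4.65 Y29.92
G1 X0.00 Y29.92
G1 X0.00 Y0.00
; layer 4
G0 Z14.84
G0 X0.00 Y0.00
G1 X12.69 Y0.00
G1 X12.69 Y3.67
G1 X4.65 Y3.67
G1 X4.65 Y29.92
G1 X0.00 Y29.92
G1 X0.00 Y0.00
; layer 5
G0 Z18.55
G0 X0.00 Y0.00
G1 X12.69 Y0.00
G1 X12.69 Y3.67
G1 X4.65 Y3.67
G1 X4.65 Y29.92
G1 X0.00 Y29.92
G1 X0.00 Y0.00
M2 ; end

The solid is an L-shaped prism: outer 12.7 × 29.9 mm, arm thicknesses ≈ 3.67 mm (horizontal) and 4.65 mm (vertical), extruded 18.6 mm in z. Slicing at Δz = 3.71 mm — 5 equal slices spanning the solid's height, so layer i sits at z = i·h/5 — gives 5 non-empty perimeters. Each is a 6-segment closed polygon; G0 lifts to the layer z and rapids to the start vertex, then G1 traces the edges.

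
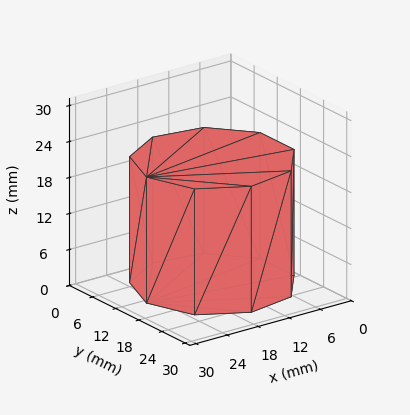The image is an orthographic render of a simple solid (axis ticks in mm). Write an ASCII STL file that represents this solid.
Reading the render: the shape is a regular 9-sided prism (a cylinder approximated with 9 flat sides), circumscribed radius ≈ 13 mm, height ≈ 21 mm (dimensions read to the nearest mm from the axis ticks). For the STL, each face is triangulated and given an outward normal.

solid part
  facet normal 0.0000 0.0000 -1.0000
    outer loop
      vertex 15.3 25.8 0.0
      vertex 23.0 21.4 0.0
      vertex 26.0 13.0 0.0
    endloop
  endfacet
  facet normal 0.0000 0.0000 -1.0000
    outer loop
      vertex 6.5 24.3 0.0
      vertex 15.3 25.8 0.0
      vertex 26.0 13.0 0.0
    endloop
  endfacet
  facet normal 0.0000 0.0000 -1.0000
    outer loop
      vertex 0.8 17.4 0.0
      vertex 6.5 24.3 0.0
      vertex 26.0 13.0 0.0
    endloop
  endfacet
  facet normal 0.0000 0.0000 -1.0000
    outer loop
      vertex 0.8 8.6 0.0
      vertex 0.8 17.4 0.0
      vertex 26.0 13.0 0.0
    endloop
  endfacet
  facet normal 0.0000 0.0000 -1.0000
    outer loop
      vertex 6.5 1.7 0.0
      vertex 0.8 8.6 0.0
      vertex 26.0 13.0 0.0
    endloop
  endfacet
  facet normal 0.0000 0.0000 -1.0000
    outer loop
      vertex 15.3 0.2 0.0
      vertex 6.5 1.7 0.0
      vertex 26.0 13.0 0.0
    endloop
  endfacet
  facet normal 0.0000 0.0000 -1.0000
    outer loop
      vertex 23.0 4.6 0.0
      vertex 15.3 0.2 0.0
      vertex 26.0 13.0 0.0
    endloop
  endfacet
  facet normal 0.0000 0.0000 1.0000
    outer loop
      vertex 26.0 13.0 21.0
      vertex 23.0 21.4 21.0
      vertex 15.3 25.8 21.0
    endloop
  endfacet
  facet normal 0.0000 0.0000 1.0000
    outer loop
      vertex 26.0 13.0 21.0
      vertex 15.3 25.8 21.0
      vertex 6.5 24.3 21.0
    endloop
  endfacet
  facet normal 0.0000 0.0000 1.0000
    outer loop
      vertex 26.0 13.0 21.0
      vertex 6.5 24.3 21.0
      vertex 0.8 17.4 21.0
    endloop
  endfacet
  facet normal 0.0000 0.0000 1.0000
    outer loop
      vertex 26.0 13.0 21.0
      vertex 0.8 17.4 21.0
      vertex 0.8 8.6 21.0
    endloop
  endfacet
  facet normal 0.0000 0.0000 1.0000
    outer loop
      vertex 26.0 13.0 21.0
      vertex 0.8 8.6 21.0
      vertex 6.5 1.7 21.0
    endloop
  endfacet
  facet normal 0.0000 0.0000 1.0000
    outer loop
      vertex 26.0 13.0 21.0
      vertex 6.5 1.7 21.0
      vertex 15.3 0.2 21.0
    endloop
  endfacet
  facet normal 0.0000 0.0000 1.0000
    outer loop
      vertex 26.0 13.0 21.0
      vertex 15.3 0.2 21.0
      vertex 23.0 4.6 21.0
    endloop
  endfacet
  facet normal 0.9417 0.3363 0.0000
    outer loop
      vertex 26.0 13.0 0.0
      vertex 23.0 21.4 0.0
      vertex 23.0 21.4 21.0
    endloop
  endfacet
  facet normal 0.9417 0.3363 0.0000
    outer loop
      vertex 26.0 13.0 0.0
      vertex 23.0 21.4 21.0
      vertex 26.0 13.0 21.0
    endloop
  endfacet
  facet normal 0.4961 0.8682 0.0000
    outer loop
      vertex 23.0 21.4 0.0
      vertex 15.3 25.8 0.0
      vertex 15.3 25.8 21.0
    endloop
  endfacet
  facet normal 0.4961 0.8682 0.0000
    outer loop
      vertex 23.0 21.4 0.0
      vertex 15.3 25.8 21.0
      vertex 23.0 21.4 21.0
    endloop
  endfacet
  facet normal -0.1680 0.9858 0.0000
    outer loop
      vertex 15.3 25.8 0.0
      vertex 6.5 24.3 0.0
      vertex 6.5 24.3 21.0
    endloop
  endfacet
  facet normal -0.1680 0.9858 0.0000
    outer loop
      vertex 15.3 25.8 0.0
      vertex 6.5 24.3 21.0
      vertex 15.3 25.8 21.0
    endloop
  endfacet
  facet normal -0.7710 0.6369 0.0000
    outer loop
      vertex 6.5 24.3 0.0
      vertex 0.8 17.4 0.0
      vertex 0.8 17.4 21.0
    endloop
  endfacet
  facet normal -0.7710 0.6369 0.0000
    outer loop
      vertex 6.5 24.3 0.0
      vertex 0.8 17.4 21.0
      vertex 6.5 24.3 21.0
    endloop
  endfacet
  facet normal -1.0000 0.0000 0.0000
    outer loop
      vertex 0.8 17.4 0.0
      vertex 0.8 8.6 0.0
      vertex 0.8 8.6 21.0
    endloop
  endfacet
  facet normal -1.0000 0.0000 0.0000
    outer loop
      vertex 0.8 17.4 0.0
      vertex 0.8 8.6 21.0
      vertex 0.8 17.4 21.0
    endloop
  endfacet
  facet normal -0.7710 -0.6369 0.0000
    outer loop
      vertex 0.8 8.6 0.0
      vertex 6.5 1.7 0.0
      vertex 6.5 1.7 21.0
    endloop
  endfacet
  facet normal -0.7710 -0.6369 0.0000
    outer loop
      vertex 0.8 8.6 0.0
      vertex 6.5 1.7 21.0
      vertex 0.8 8.6 21.0
    endloop
  endfacet
  facet normal -0.1680 -0.9858 0.0000
    outer loop
      vertex 6.5 1.7 0.0
      vertex 15.3 0.2 0.0
      vertex 15.3 0.2 21.0
    endloop
  endfacet
  facet normal -0.1680 -0.9858 0.0000
    outer loop
      vertex 6.5 1.7 0.0
      vertex 15.3 0.2 21.0
      vertex 6.5 1.7 21.0
    endloop
  endfacet
  facet normal 0.4961 -0.8682 0.0000
    outer loop
      vertex 15.3 0.2 0.0
      vertex 23.0 4.6 0.0
      vertex 23.0 4.6 21.0
    endloop
  endfacet
  facet normal 0.4961 -0.8682 0.0000
    outer loop
      vertex 15.3 0.2 0.0
      vertex 23.0 4.6 21.0
      vertex 15.3 0.2 21.0
    endloop
  endfacet
  facet normal 0.9417 -0.3363 0.0000
    outer loop
      vertex 23.0 4.6 0.0
      vertex 26.0 13.0 0.0
      vertex 26.0 13.0 21.0
    endloop
  endfacet
  facet normal 0.9417 -0.3363 0.0000
    outer loop
      vertex 23.0 4.6 0.0
      vertex 26.0 13.0 21.0
      vertex 23.0 4.6 21.0
    endloop
  endfacet
endsolid part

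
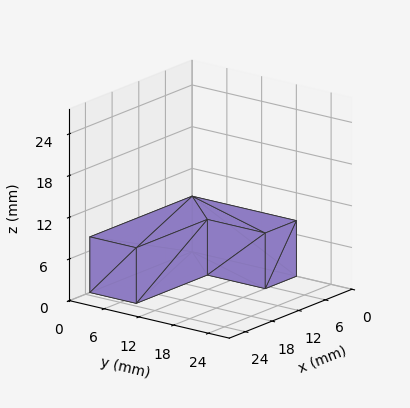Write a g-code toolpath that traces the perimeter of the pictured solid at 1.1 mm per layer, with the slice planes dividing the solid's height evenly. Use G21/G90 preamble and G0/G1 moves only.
Reading the render: the shape is an L-shaped prism: outer 23 × 18 mm, arm thicknesses ≈ 8 mm (horizontal) and 7 mm (vertical), extruded 8 mm in z (dimensions read to the nearest mm from the axis ticks). For the g-code, the solid's height is divided into equal slices at the stated Δz and each level perimeter traced with G1 moves after a G0 lift.

; perimeter-only toolpath
G21 ; units = mm
G90 ; absolute positioning
G28 ; home
; layer 1
G0 Z1.1
G0 X0.0 Y0.0
G1 X23.0 Y0.0
G1 X23.0 Y8.0
G1 X7.0 Y8.0
G1 X7.0 Y18.0
G1 X0.0 Y18.0
G1 X0.0 Y0.0
; layer 2
G0 Z2.3
G0 X0.0 Y0.0
G1 X23.0 Y0.0
G1 X23.0 Y8.0
G1 X7.0 Y8.0
G1 X7.0 Y18.0
G1 X0.0 Y18.0
G1 X0.0 Y0.0
; layer 3
G0 Z3.4
G0 X0.0 Y0.0
G1 X23.0 Y0.0
G1 X23.0 Y8.0
G1 X7.0 Y8.0
G1 X7.0 Y18.0
G1 X0.0 Y18.0
G1 X0.0 Y0.0
; layer 4
G0 Z4.6
G0 X0.0 Y0.0
G1 X23.0 Y0.0
G1 X23.0 Y8.0
G1 X7.0 Y8.0
G1 X7.0 Y18.0
G1 X0.0 Y18.0
G1 X0.0 Y0.0
; layer 5
G0 Z5.7
G0 X0.0 Y0.0
G1 X23.0 Y0.0
G1 X23.0 Y8.0
G1 X7.0 Y8.0
G1 X7.0 Y18.0
G1 X0.0 Y18.0
G1 X0.0 Y0.0
; layer 6
G0 Z6.9
G0 X0.0 Y0.0
G1 X23.0 Y0.0
G1 X23.0 Y8.0
G1 X7.0 Y8.0
G1 X7.0 Y18.0
G1 X0.0 Y18.0
G1 X0.0 Y0.0
; layer 7
G0 Z8.0
G0 X0.0 Y0.0
G1 X23.0 Y0.0
G1 X23.0 Y8.0
G1 X7.0 Y8.0
G1 X7.0 Y18.0
G1 X0.0 Y18.0
G1 X0.0 Y0.0
M2 ; end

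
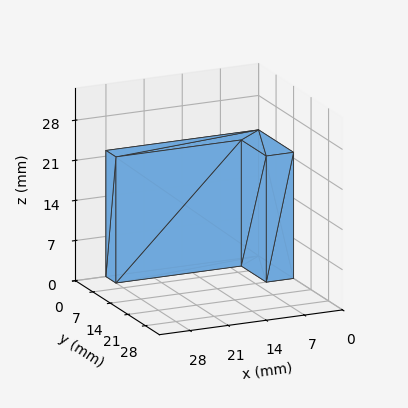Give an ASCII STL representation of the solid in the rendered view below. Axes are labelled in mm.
Reading the render: the shape is an L-shaped prism: outer 28 × 14 mm, arm thicknesses ≈ 4 mm (horizontal) and 5 mm (vertical), extruded 22 mm in z (dimensions read to the nearest mm from the axis ticks). For the STL, each face is triangulated and given an outward normal.

solid part
  facet normal 0.0000 0.0000 -1.0000
    outer loop
      vertex 28.00 4.00 0.00
      vertex 28.00 0.00 0.00
      vertex 0.00 0.00 0.00
    endloop
  endfacet
  facet normal 0.0000 0.0000 -1.0000
    outer loop
      vertex 5.00 4.00 0.00
      vertex 28.00 4.00 0.00
      vertex 0.00 0.00 0.00
    endloop
  endfacet
  facet normal 0.0000 0.0000 -1.0000
    outer loop
      vertex 5.00 14.00 0.00
      vertex 5.00 4.00 0.00
      vertex 0.00 0.00 0.00
    endloop
  endfacet
  facet normal 0.0000 0.0000 -1.0000
    outer loop
      vertex 0.00 14.00 0.00
      vertex 5.00 14.00 0.00
      vertex 0.00 0.00 0.00
    endloop
  endfacet
  facet normal 0.0000 0.0000 1.0000
    outer loop
      vertex 0.00 0.00 22.00
      vertex 28.00 0.00 22.00
      vertex 28.00 4.00 22.00
    endloop
  endfacet
  facet normal 0.0000 0.0000 1.0000
    outer loop
      vertex 0.00 0.00 22.00
      vertex 28.00 4.00 22.00
      vertex 5.00 4.00 22.00
    endloop
  endfacet
  facet normal 0.0000 0.0000 1.0000
    outer loop
      vertex 0.00 0.00 22.00
      vertex 5.00 4.00 22.00
      vertex 5.00 14.00 22.00
    endloop
  endfacet
  facet normal 0.0000 0.0000 1.0000
    outer loop
      vertex 0.00 0.00 22.00
      vertex 5.00 14.00 22.00
      vertex 0.00 14.00 22.00
    endloop
  endfacet
  facet normal 0.0000 -1.0000 0.0000
    outer loop
      vertex 0.00 0.00 0.00
      vertex 28.00 0.00 0.00
      vertex 28.00 0.00 22.00
    endloop
  endfacet
  facet normal 0.0000 -1.0000 0.0000
    outer loop
      vertex 0.00 0.00 0.00
      vertex 28.00 0.00 22.00
      vertex 0.00 0.00 22.00
    endloop
  endfacet
  facet normal 1.0000 0.0000 0.0000
    outer loop
      vertex 28.00 0.00 0.00
      vertex 28.00 4.00 0.00
      vertex 28.00 4.00 22.00
    endloop
  endfacet
  facet normal 1.0000 0.0000 0.0000
    outer loop
      vertex 28.00 0.00 0.00
      vertex 28.00 4.00 22.00
      vertex 28.00 0.00 22.00
    endloop
  endfacet
  facet normal 0.0000 1.0000 0.0000
    outer loop
      vertex 28.00 4.00 0.00
      vertex 5.00 4.00 0.00
      vertex 5.00 4.00 22.00
    endloop
  endfacet
  facet normal 0.0000 1.0000 0.0000
    outer loop
      vertex 28.00 4.00 0.00
      vertex 5.00 4.00 22.00
      vertex 28.00 4.00 22.00
    endloop
  endfacet
  facet normal 1.0000 0.0000 0.0000
    outer loop
      vertex 5.00 4.00 0.00
      vertex 5.00 14.00 0.00
      vertex 5.00 14.00 22.00
    endloop
  endfacet
  facet normal 1.0000 0.0000 0.0000
    outer loop
      vertex 5.00 4.00 0.00
      vertex 5.00 14.00 22.00
      vertex 5.00 4.00 22.00
    endloop
  endfacet
  facet normal 0.0000 1.0000 0.0000
    outer loop
      vertex 5.00 14.00 0.00
      vertex 0.00 14.00 0.00
      vertex 0.00 14.00 22.00
    endloop
  endfacet
  facet normal 0.0000 1.0000 0.0000
    outer loop
      vertex 5.00 14.00 0.00
      vertex 0.00 14.00 22.00
      vertex 5.00 14.00 22.00
    endloop
  endfacet
  facet normal -1.0000 0.0000 0.0000
    outer loop
      vertex 0.00 14.00 0.00
      vertex 0.00 0.00 0.00
      vertex 0.00 0.00 22.00
    endloop
  endfacet
  facet normal -1.0000 0.0000 0.0000
    outer loop
      vertex 0.00 14.00 0.00
      vertex 0.00 0.00 22.00
      vertex 0.00 14.00 22.00
    endloop
  endfacet
endsolid part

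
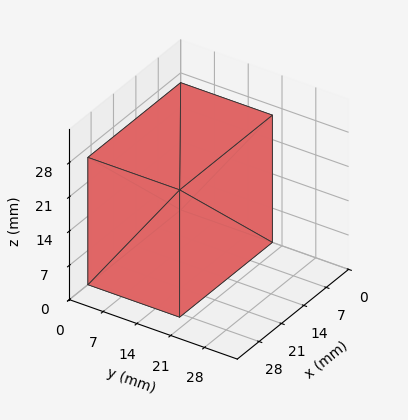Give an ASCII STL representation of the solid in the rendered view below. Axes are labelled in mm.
Reading the render: the shape is a rectangular box, roughly 29 × 19 mm footprint and 26 mm tall (dimensions read to the nearest mm from the axis ticks). For the STL, each face is triangulated and given an outward normal.

solid part
  facet normal 0.0000 0.0000 -1.0000
    outer loop
      vertex 29.000 19.000 0.000
      vertex 29.000 0.000 0.000
      vertex 0.000 0.000 0.000
    endloop
  endfacet
  facet normal 0.0000 0.0000 -1.0000
    outer loop
      vertex 0.000 19.000 0.000
      vertex 29.000 19.000 0.000
      vertex 0.000 0.000 0.000
    endloop
  endfacet
  facet normal 0.0000 0.0000 1.0000
    outer loop
      vertex 0.000 0.000 26.000
      vertex 29.000 0.000 26.000
      vertex 29.000 19.000 26.000
    endloop
  endfacet
  facet normal 0.0000 0.0000 1.0000
    outer loop
      vertex 0.000 0.000 26.000
      vertex 29.000 19.000 26.000
      vertex 0.000 19.000 26.000
    endloop
  endfacet
  facet normal 0.0000 -1.0000 0.0000
    outer loop
      vertex 0.000 0.000 0.000
      vertex 29.000 0.000 0.000
      vertex 29.000 0.000 26.000
    endloop
  endfacet
  facet normal 0.0000 -1.0000 0.0000
    outer loop
      vertex 0.000 0.000 0.000
      vertex 29.000 0.000 26.000
      vertex 0.000 0.000 26.000
    endloop
  endfacet
  facet normal 0.0000 1.0000 0.0000
    outer loop
      vertex 29.000 19.000 26.000
      vertex 29.000 19.000 0.000
      vertex 0.000 19.000 0.000
    endloop
  endfacet
  facet normal 0.0000 1.0000 0.0000
    outer loop
      vertex 0.000 19.000 26.000
      vertex 29.000 19.000 26.000
      vertex 0.000 19.000 0.000
    endloop
  endfacet
  facet normal -1.0000 0.0000 0.0000
    outer loop
      vertex 0.000 19.000 26.000
      vertex 0.000 19.000 0.000
      vertex 0.000 0.000 0.000
    endloop
  endfacet
  facet normal -1.0000 0.0000 0.0000
    outer loop
      vertex 0.000 0.000 26.000
      vertex 0.000 19.000 26.000
      vertex 0.000 0.000 0.000
    endloop
  endfacet
  facet normal 1.0000 0.0000 0.0000
    outer loop
      vertex 29.000 0.000 0.000
      vertex 29.000 19.000 0.000
      vertex 29.000 19.000 26.000
    endloop
  endfacet
  facet normal 1.0000 0.0000 0.0000
    outer loop
      vertex 29.000 0.000 0.000
      vertex 29.000 19.000 26.000
      vertex 29.000 0.000 26.000
    endloop
  endfacet
endsolid part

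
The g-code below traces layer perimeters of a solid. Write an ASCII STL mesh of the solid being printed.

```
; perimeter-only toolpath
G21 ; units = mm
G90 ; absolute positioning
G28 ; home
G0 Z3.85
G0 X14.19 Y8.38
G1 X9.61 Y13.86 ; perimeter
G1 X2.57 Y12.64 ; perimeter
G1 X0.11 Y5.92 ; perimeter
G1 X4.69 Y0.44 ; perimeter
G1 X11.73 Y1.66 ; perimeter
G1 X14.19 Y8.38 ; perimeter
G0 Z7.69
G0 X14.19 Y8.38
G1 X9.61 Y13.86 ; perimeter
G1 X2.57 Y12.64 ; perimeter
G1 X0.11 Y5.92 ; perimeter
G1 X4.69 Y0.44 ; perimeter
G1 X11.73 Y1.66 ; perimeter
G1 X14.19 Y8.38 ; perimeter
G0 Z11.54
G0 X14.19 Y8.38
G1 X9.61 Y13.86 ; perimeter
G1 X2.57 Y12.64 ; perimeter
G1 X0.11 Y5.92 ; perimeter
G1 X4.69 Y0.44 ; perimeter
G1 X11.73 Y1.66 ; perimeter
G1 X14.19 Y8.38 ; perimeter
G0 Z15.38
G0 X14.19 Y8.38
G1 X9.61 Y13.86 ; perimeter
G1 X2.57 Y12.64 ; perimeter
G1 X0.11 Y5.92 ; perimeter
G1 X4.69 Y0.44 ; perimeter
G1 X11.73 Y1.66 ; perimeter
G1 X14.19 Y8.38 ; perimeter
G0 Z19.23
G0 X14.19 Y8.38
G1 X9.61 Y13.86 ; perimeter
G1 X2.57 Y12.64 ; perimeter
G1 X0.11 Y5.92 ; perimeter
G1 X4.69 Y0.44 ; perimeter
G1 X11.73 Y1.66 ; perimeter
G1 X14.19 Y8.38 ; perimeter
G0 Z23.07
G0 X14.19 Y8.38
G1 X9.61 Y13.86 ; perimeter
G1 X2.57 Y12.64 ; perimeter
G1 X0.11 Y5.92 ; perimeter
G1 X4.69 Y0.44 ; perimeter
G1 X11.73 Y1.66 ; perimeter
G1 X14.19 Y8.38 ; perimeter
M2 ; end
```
solid part
  facet normal 0.0000 0.0000 -1.0000
    outer loop
      vertex 2.57 12.64 0.00
      vertex 9.61 13.86 0.00
      vertex 14.19 8.38 0.00
    endloop
  endfacet
  facet normal 0.0000 0.0000 -1.0000
    outer loop
      vertex 0.11 5.92 0.00
      vertex 2.57 12.64 0.00
      vertex 14.19 8.38 0.00
    endloop
  endfacet
  facet normal 0.0000 0.0000 -1.0000
    outer loop
      vertex 4.69 0.44 0.00
      vertex 0.11 5.92 0.00
      vertex 14.19 8.38 0.00
    endloop
  endfacet
  facet normal 0.0000 0.0000 -1.0000
    outer loop
      vertex 11.73 1.66 0.00
      vertex 4.69 0.44 0.00
      vertex 14.19 8.38 0.00
    endloop
  endfacet
  facet normal 0.0000 0.0000 1.0000
    outer loop
      vertex 14.19 8.38 23.07
      vertex 9.61 13.86 23.07
      vertex 2.57 12.64 23.07
    endloop
  endfacet
  facet normal 0.0000 0.0000 1.0000
    outer loop
      vertex 14.19 8.38 23.07
      vertex 2.57 12.64 23.07
      vertex 0.11 5.92 23.07
    endloop
  endfacet
  facet normal 0.0000 0.0000 1.0000
    outer loop
      vertex 14.19 8.38 23.07
      vertex 0.11 5.92 23.07
      vertex 4.69 0.44 23.07
    endloop
  endfacet
  facet normal 0.0000 0.0000 1.0000
    outer loop
      vertex 14.19 8.38 23.07
      vertex 4.69 0.44 23.07
      vertex 11.73 1.66 23.07
    endloop
  endfacet
  facet normal 0.7673 0.6413 0.0000
    outer loop
      vertex 14.19 8.38 0.00
      vertex 9.61 13.86 0.00
      vertex 9.61 13.86 23.07
    endloop
  endfacet
  facet normal 0.7673 0.6413 0.0000
    outer loop
      vertex 14.19 8.38 0.00
      vertex 9.61 13.86 23.07
      vertex 14.19 8.38 23.07
    endloop
  endfacet
  facet normal -0.1708 0.9853 0.0000
    outer loop
      vertex 9.61 13.86 0.00
      vertex 2.57 12.64 0.00
      vertex 2.57 12.64 23.07
    endloop
  endfacet
  facet normal -0.1708 0.9853 0.0000
    outer loop
      vertex 9.61 13.86 0.00
      vertex 2.57 12.64 23.07
      vertex 9.61 13.86 23.07
    endloop
  endfacet
  facet normal -0.9391 0.3438 0.0000
    outer loop
      vertex 2.57 12.64 0.00
      vertex 0.11 5.92 0.00
      vertex 0.11 5.92 23.07
    endloop
  endfacet
  facet normal -0.9391 0.3438 0.0000
    outer loop
      vertex 2.57 12.64 0.00
      vertex 0.11 5.92 23.07
      vertex 2.57 12.64 23.07
    endloop
  endfacet
  facet normal -0.7673 -0.6413 0.0000
    outer loop
      vertex 0.11 5.92 0.00
      vertex 4.69 0.44 0.00
      vertex 4.69 0.44 23.07
    endloop
  endfacet
  facet normal -0.7673 -0.6413 0.0000
    outer loop
      vertex 0.11 5.92 0.00
      vertex 4.69 0.44 23.07
      vertex 0.11 5.92 23.07
    endloop
  endfacet
  facet normal 0.1708 -0.9853 0.0000
    outer loop
      vertex 4.69 0.44 0.00
      vertex 11.73 1.66 0.00
      vertex 11.73 1.66 23.07
    endloop
  endfacet
  facet normal 0.1708 -0.9853 0.0000
    outer loop
      vertex 4.69 0.44 0.00
      vertex 11.73 1.66 23.07
      vertex 4.69 0.44 23.07
    endloop
  endfacet
  facet normal 0.9391 -0.3438 0.0000
    outer loop
      vertex 11.73 1.66 0.00
      vertex 14.19 8.38 0.00
      vertex 14.19 8.38 23.07
    endloop
  endfacet
  facet normal 0.9391 -0.3438 0.0000
    outer loop
      vertex 11.73 1.66 0.00
      vertex 14.19 8.38 23.07
      vertex 11.73 1.66 23.07
    endloop
  endfacet
endsolid part

The G0 Z moves step by Δz≈3.85 mm. Every layer's G1 loop is the same polygon, so the solid is a straight extrusion of it from z=0 to z≈23.1. Closing with flat bottom and top caps and triangulating gives 20 facets — a regular 6-sided prism (a cylinder approximated with 6 flat sides), circumscribed radius ≈ 7.15 mm, height ≈ 23.1 mm.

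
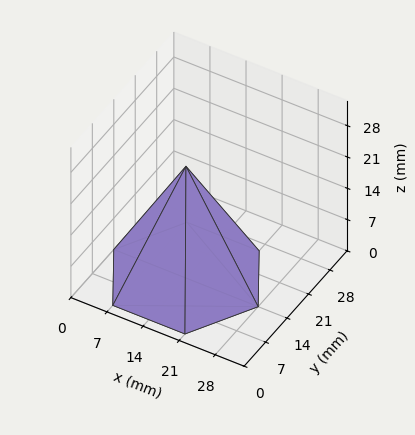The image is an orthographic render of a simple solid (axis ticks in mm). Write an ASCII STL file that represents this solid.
Reading the render: the shape is a regular 6-sided pyramid, base circumscribed radius ≈ 14 mm, apex at z ≈ 25 mm (dimensions read to the nearest mm from the axis ticks). For the STL, each face is triangulated and given an outward normal.

solid part
  facet normal 0.0000 0.0000 -1.0000
    outer loop
      vertex 7.0 26.1 0.0
      vertex 21.0 26.1 0.0
      vertex 28.0 14.0 0.0
    endloop
  endfacet
  facet normal 0.0000 0.0000 -1.0000
    outer loop
      vertex 0.0 14.0 0.0
      vertex 7.0 26.1 0.0
      vertex 28.0 14.0 0.0
    endloop
  endfacet
  facet normal 0.0000 0.0000 -1.0000
    outer loop
      vertex 7.0 1.9 0.0
      vertex 0.0 14.0 0.0
      vertex 28.0 14.0 0.0
    endloop
  endfacet
  facet normal 0.0000 0.0000 -1.0000
    outer loop
      vertex 21.0 1.9 0.0
      vertex 7.0 1.9 0.0
      vertex 28.0 14.0 0.0
    endloop
  endfacet
  facet normal 0.7789 0.4506 0.4362
    outer loop
      vertex 28.0 14.0 0.0
      vertex 21.0 26.1 0.0
      vertex 14.0 14.0 25.0
    endloop
  endfacet
  facet normal 0.0000 0.9001 0.4357
    outer loop
      vertex 21.0 26.1 0.0
      vertex 7.0 26.1 0.0
      vertex 14.0 14.0 25.0
    endloop
  endfacet
  facet normal -0.7789 0.4506 0.4362
    outer loop
      vertex 7.0 26.1 0.0
      vertex 0.0 14.0 0.0
      vertex 14.0 14.0 25.0
    endloop
  endfacet
  facet normal -0.7789 -0.4506 0.4362
    outer loop
      vertex 0.0 14.0 0.0
      vertex 7.0 1.9 0.0
      vertex 14.0 14.0 25.0
    endloop
  endfacet
  facet normal 0.0000 -0.9001 0.4357
    outer loop
      vertex 7.0 1.9 0.0
      vertex 21.0 1.9 0.0
      vertex 14.0 14.0 25.0
    endloop
  endfacet
  facet normal 0.7789 -0.4506 0.4362
    outer loop
      vertex 21.0 1.9 0.0
      vertex 28.0 14.0 0.0
      vertex 14.0 14.0 25.0
    endloop
  endfacet
endsolid part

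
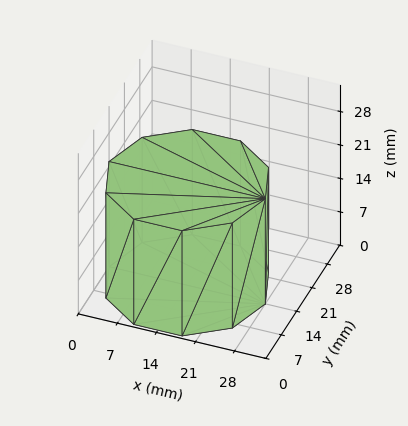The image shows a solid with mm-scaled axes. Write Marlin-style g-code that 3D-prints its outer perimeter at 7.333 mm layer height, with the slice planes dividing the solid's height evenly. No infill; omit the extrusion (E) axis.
Reading the render: the shape is a regular 10-sided prism (a cylinder approximated with 10 flat sides), circumscribed radius ≈ 14 mm, height ≈ 22 mm (dimensions read to the nearest mm from the axis ticks). For the g-code, the solid's height is divided into equal slices at the stated Δz and each level perimeter traced with G1 moves after a G0 lift.

; perimeter-only toolpath
G21 ; units = mm
G90 ; absolute positioning
G28 ; home
; layer 1
G0 Z7.333
G0 X28.000 Y14.000
G1 X25.326 Y22.229
G1 X18.326 Y27.315
G1 X9.674 Y27.315
G1 X2.674 Y22.229
G1 X0.000 Y14.000
G1 X2.674 Y5.771
G1 X9.674 Y0.685
G1 X18.326 Y0.685
G1 X25.326 Y5.771
G1 X28.000 Y14.000
; layer 2
G0 Z14.667
G0 X28.000 Y14.000
G1 X25.326 Y22.229
G1 X18.326 Y27.315
G1 X9.674 Y27.315
G1 X2.674 Y22.229
G1 X0.000 Y14.000
G1 X2.674 Y5.771
G1 X9.674 Y0.685
G1 X18.326 Y0.685
G1 X25.326 Y5.771
G1 X28.000 Y14.000
; layer 3
G0 Z22.000
G0 X28.000 Y14.000
G1 X25.326 Y22.229
G1 X18.326 Y27.315
G1 X9.674 Y27.315
G1 X2.674 Y22.229
G1 X0.000 Y14.000
G1 X2.674 Y5.771
G1 X9.674 Y0.685
G1 X18.326 Y0.685
G1 X25.326 Y5.771
G1 X28.000 Y14.000
M2 ; end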